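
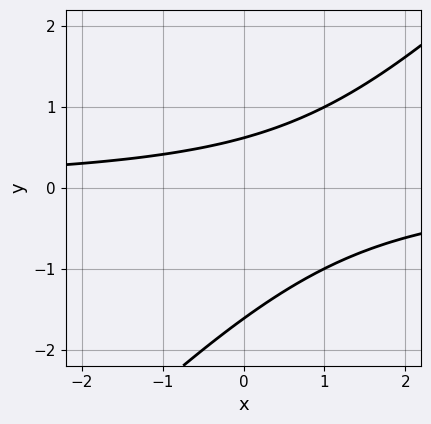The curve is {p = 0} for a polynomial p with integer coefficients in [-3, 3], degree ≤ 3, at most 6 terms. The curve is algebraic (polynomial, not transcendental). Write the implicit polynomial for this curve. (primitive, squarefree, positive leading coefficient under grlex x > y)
First, the degree is 2 — the shape is more complex than any degree-1 curve.
Then, from the axis intercepts and sections: no x-intercept at any integer in the box.
Finally, assembling these constraints gives the stated polynomial.

x*y - y^2 - y + 1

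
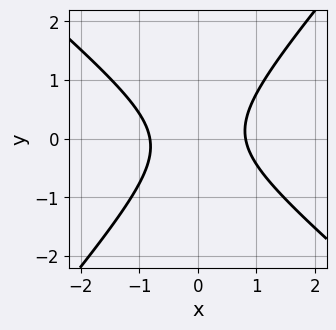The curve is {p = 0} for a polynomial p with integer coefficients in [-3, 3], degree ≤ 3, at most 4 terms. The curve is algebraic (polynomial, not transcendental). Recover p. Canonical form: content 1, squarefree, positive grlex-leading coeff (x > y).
1. deg p = 2.
2. From the axis intercepts and sections: it misses every integer gridline on the y-axis.
3. Assembling these constraints gives the stated polynomial.

3*x^2 + x*y - 3*y^2 - 2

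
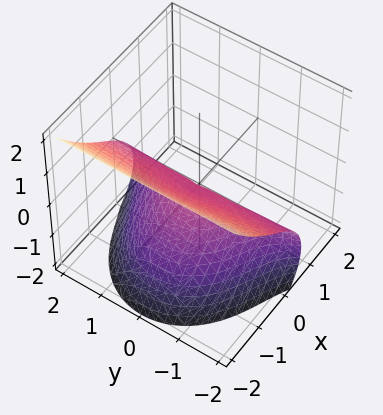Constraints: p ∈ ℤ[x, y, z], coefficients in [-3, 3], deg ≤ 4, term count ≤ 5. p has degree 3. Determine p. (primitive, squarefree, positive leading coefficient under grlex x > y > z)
(a) The degree is 3 — the shape is more complex than any degree-2 surface.
(b) Against the integer gridlines: it crosses the z-axis at the gridline z = 0; the visible y-axis segment lies entirely on the surface; it crosses the x-axis at the gridline x = 0.
(c) The integer polynomial consistent with all of this is the stated p.

x^3 + x*y^2 + y^2*z + 2*z^2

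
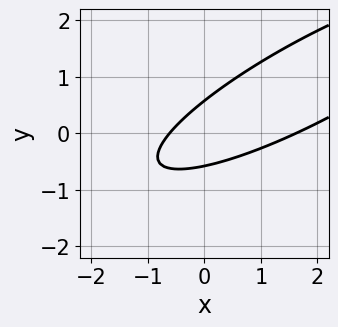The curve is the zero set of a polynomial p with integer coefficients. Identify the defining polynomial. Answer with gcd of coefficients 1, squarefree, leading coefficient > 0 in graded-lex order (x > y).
deg p = 2. A generic line meets the curve in up to 2 points.
The integer polynomial consistent with all of this is the stated p.

x^2 - 3*x*y + 3*y^2 - x - 1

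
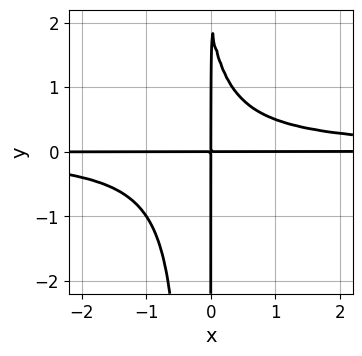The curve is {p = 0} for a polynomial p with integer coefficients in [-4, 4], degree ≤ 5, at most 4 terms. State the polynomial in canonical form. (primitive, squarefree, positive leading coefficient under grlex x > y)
(a) Degree: a generic line meets the curve in up to 4 points, so deg p = 4.
(b) Checking where it meets the axes: the visible y-axis segment lies entirely on the curve; every point of the x-axis in the box is on the curve.
(c) Together with the visible shape, these determine p as stated.

3*x^2*y^2 + x*y^2 - 2*x*y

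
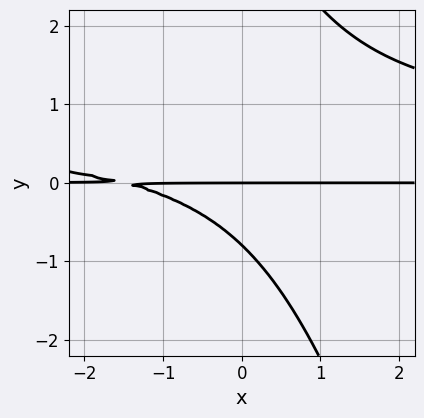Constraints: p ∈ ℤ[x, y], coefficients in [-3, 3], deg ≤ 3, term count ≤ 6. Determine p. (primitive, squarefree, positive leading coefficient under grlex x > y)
(a) The degree is 3 — a generic line meets the curve in up to 3 points.
(b) Checking where it meets the axes: it crosses the y-axis at the gridline y = 0; every point of the x-axis in the box is on the curve.
(c) These observations pin down the coefficients.

3*x*y^2 + y^3 - 2*x*y - 3*y^2 - 3*y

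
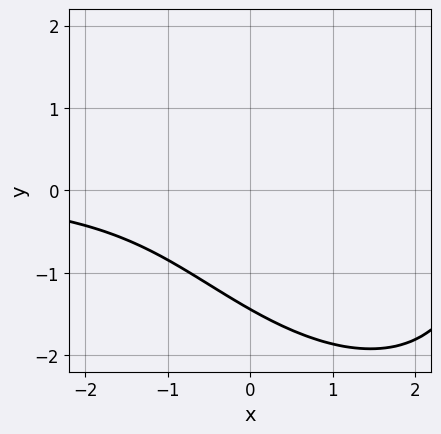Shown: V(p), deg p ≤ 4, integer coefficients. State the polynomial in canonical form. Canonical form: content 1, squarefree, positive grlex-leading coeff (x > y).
deg p = 3. No degree-2 curve has this shape.
Against the integer gridlines: no x-intercept at any integer in the box.
Assembling these constraints gives the stated polynomial.

x^2*y + x*y^2 + y^3 - x*y + 3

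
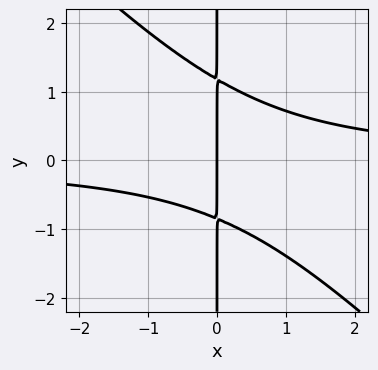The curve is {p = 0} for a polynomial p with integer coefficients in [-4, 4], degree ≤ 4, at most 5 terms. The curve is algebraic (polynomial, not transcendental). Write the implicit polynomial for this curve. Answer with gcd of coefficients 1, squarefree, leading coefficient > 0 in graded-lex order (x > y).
Degree: the shape is more complex than any degree-2 curve, so deg p = 3.
Observable constraints: every point of the y-axis in the box is on the curve; one x-axis crossing is at x = 0.
These observations pin down the coefficients.

3*x^2*y + 3*x*y^2 - x*y - 3*x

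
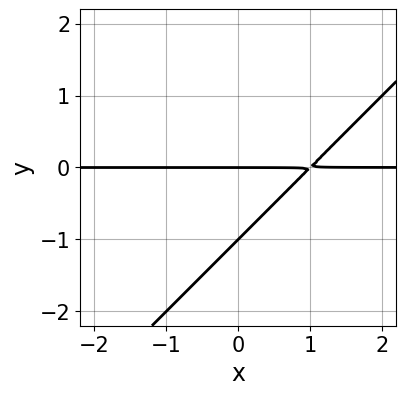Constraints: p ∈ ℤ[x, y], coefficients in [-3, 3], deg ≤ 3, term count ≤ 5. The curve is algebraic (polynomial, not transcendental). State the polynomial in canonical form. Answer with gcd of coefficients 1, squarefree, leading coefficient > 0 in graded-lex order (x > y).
(a) The degree is 2 — the shape is more complex than any degree-1 curve.
(b) From the visible intercepts: among the integer gridlines, it crosses the y-axis at y ∈ {-1, 0}; every point of the x-axis in the box is on the curve.
(c) These observations pin down the coefficients.

x*y - y^2 - y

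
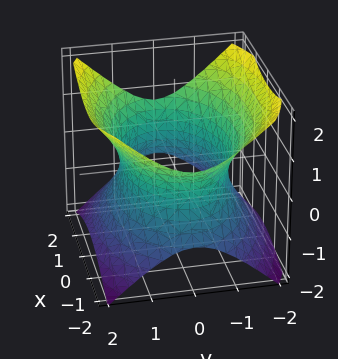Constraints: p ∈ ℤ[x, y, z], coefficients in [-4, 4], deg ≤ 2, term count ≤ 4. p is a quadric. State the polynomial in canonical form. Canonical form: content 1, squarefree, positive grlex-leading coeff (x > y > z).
Degree: one connected sheet with a waist; a quadric, so deg p = 2.
Symmetries: mirror symmetry z ↦ −z ⇒ only even powers of z; it's symmetric under x → −x, forcing even powers of x; the y ↦ −y reflection is a symmetry, so y appears only in even powers.
Observable constraints: the surface avoids every integer z-axis point in the box.
Together with the visible shape, these determine p as stated.

x^2 + 2*y^2 - 2*z^2 - 3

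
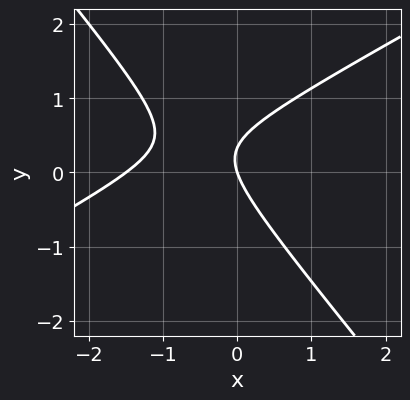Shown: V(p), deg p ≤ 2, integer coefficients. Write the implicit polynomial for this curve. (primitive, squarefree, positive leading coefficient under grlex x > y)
First, deg p = 2.
Then, observable constraints: it meets the x-axis at x = 0 (among the integer gridlines); it crosses the y-axis at the gridline y = 0.
Finally, the integer polynomial consistent with all of this is the stated p.

2*x^2 - 2*x*y - 3*y^2 + 3*x + y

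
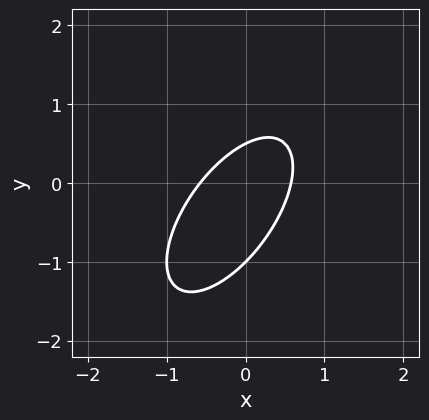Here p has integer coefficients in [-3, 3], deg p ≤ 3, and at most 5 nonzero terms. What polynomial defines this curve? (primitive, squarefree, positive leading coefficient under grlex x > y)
1. Degree: a generic line meets the curve in up to 2 points, so deg p = 2.
2. Observable constraints: it crosses the y-axis at the gridline y = -1.
3. Putting this together gives p.

3*x^2 - 3*x*y + 2*y^2 + y - 1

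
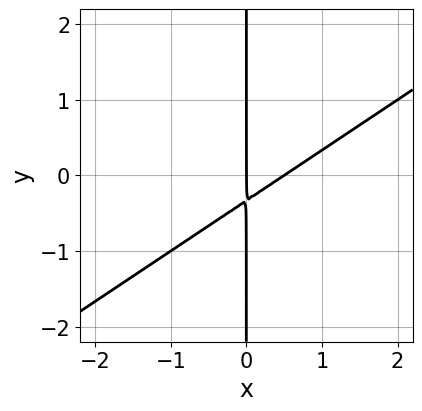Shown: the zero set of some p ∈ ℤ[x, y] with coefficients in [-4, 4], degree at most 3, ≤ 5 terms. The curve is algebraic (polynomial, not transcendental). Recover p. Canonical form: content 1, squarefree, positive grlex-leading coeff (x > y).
2*x^2 - 3*x*y - x

(a) Degree: a generic line meets the curve in up to 2 points, so deg p = 2.
(b) Observable constraints: every point of the y-axis in the box is on the curve; it meets the x-axis at x = 0 (among the integer gridlines).
(c) The integer polynomial consistent with all of this is the stated p.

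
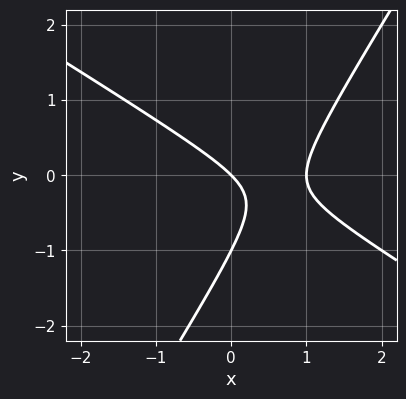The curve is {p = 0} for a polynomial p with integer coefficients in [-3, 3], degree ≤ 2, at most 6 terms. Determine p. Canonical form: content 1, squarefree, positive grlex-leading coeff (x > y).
Degree: no degree-1 curve has this shape, so deg p = 2.
From the visible intercepts: the x-axis gridline crossings are at x ∈ {0, 1}; among the integer gridlines, it crosses the y-axis at y ∈ {-1, 0}.
Assembling these constraints gives the stated polynomial.

x^2 + x*y - y^2 - x - y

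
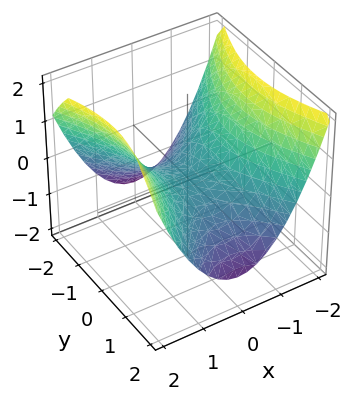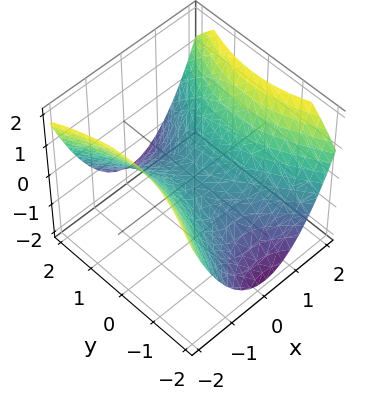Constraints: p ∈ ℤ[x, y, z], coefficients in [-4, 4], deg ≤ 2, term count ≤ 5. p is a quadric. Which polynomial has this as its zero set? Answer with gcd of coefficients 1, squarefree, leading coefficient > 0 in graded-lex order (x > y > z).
2*x^2 - y^2 - 3*z

1. The degree is 2 — a saddle surface; a quadric.
2. Symmetries: it's symmetric under y → −y, forcing even powers of y; it's symmetric under x → −x, forcing even powers of x.
3. From the axis intercepts and sections: one z-axis crossing is at z = 0; it crosses the x-axis at the gridline x = 0; it crosses the y-axis at the gridline y = 0.
4. Matching integer coefficients to the picture gives p.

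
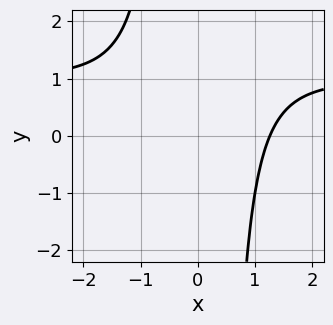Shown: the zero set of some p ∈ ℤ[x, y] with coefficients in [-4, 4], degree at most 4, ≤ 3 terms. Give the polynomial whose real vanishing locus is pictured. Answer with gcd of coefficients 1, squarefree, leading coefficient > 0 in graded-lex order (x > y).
x^3*y - x^3 + 2

1. Degree: no degree-3 curve has this shape, so deg p = 4.
2. Against the integer gridlines: it misses every integer gridline on the y-axis.
3. Solving for integer coefficients yields p as stated.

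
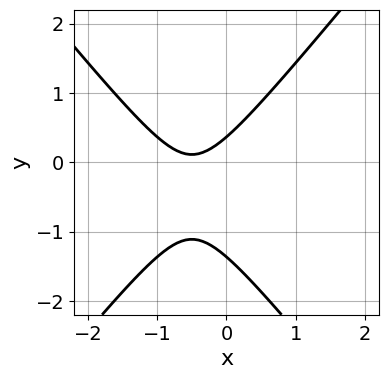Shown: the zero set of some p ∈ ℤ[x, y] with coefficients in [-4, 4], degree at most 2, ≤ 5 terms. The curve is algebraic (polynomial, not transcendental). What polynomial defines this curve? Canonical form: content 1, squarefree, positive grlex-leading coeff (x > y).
3*x^2 - 2*y^2 + 3*x - 2*y + 1

1. deg p = 2.
2. Reading off the gridlines: it misses every integer gridline on the x-axis.
3. These observations pin down the coefficients.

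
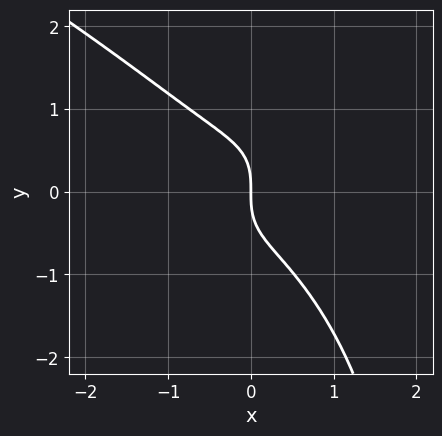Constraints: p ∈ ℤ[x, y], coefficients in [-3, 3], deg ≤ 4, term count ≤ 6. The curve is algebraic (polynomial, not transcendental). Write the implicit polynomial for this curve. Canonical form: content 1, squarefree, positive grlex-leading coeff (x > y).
x*y^3 - 3*x^3 - 2*y^3 - 2*x

First, deg p = 4.
Next, checking where it meets the axes: one x-axis crossing is at x = 0; it meets the y-axis at y = 0 (among the integer gridlines).
Finally, the integer polynomial consistent with all of this is the stated p.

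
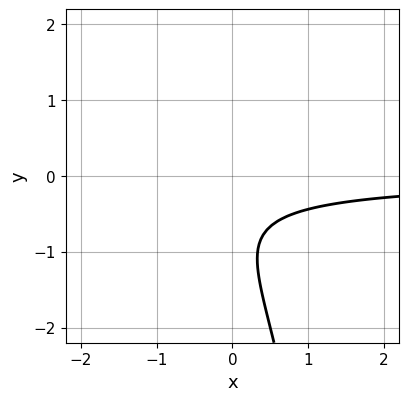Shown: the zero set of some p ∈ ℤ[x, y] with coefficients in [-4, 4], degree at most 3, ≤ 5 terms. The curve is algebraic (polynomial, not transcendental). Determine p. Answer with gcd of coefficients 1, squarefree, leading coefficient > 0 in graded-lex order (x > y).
x*y^2 - 2*x*y - 2*y^2 - 3*y - 2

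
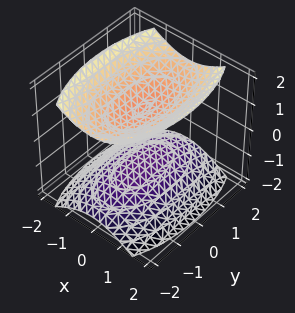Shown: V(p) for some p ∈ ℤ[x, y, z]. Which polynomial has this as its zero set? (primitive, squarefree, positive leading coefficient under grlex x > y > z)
(a) There are 2 components.
(b) The degree is 2 — two sheets facing apart; a quadric.
(c) Symmetries: it's symmetric under x → −x, forcing even powers of x; it's symmetric under y → −y, forcing even powers of y; the z ↦ −z reflection is a symmetry, so z appears only in even powers.
(d) Against the integer gridlines: the z-axis gridline crossings are at z ∈ {-1, 1}; it misses every integer gridline on the x-axis.
(e) The integer polynomial consistent with all of this is the stated p.

3*x^2 + y^2 - 3*z^2 + 3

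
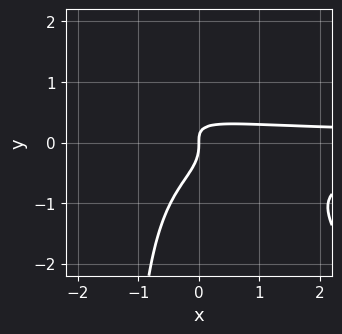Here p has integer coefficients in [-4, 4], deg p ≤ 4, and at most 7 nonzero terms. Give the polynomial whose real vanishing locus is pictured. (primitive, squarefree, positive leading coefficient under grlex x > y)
1. The degree is 4 — the shape is more complex than any degree-3 curve.
2. From the visible intercepts: it meets the y-axis at y = 0 (among the integer gridlines); it crosses the x-axis at the gridline x = 0.
3. Solving for integer coefficients yields p as stated.

3*x^2*y^2 + 2*x*y^3 + 3*y^3 + 2*x*y - x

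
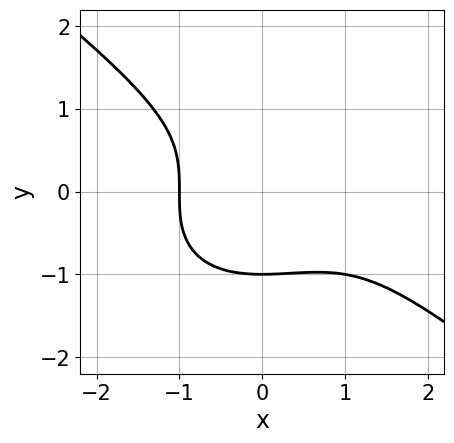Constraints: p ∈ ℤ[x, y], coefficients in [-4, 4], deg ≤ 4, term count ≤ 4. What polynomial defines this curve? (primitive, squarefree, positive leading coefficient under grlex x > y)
x^3 + 2*y^3 - x^2 + 2

First, degree: a generic line meets the curve in up to 3 points, so deg p = 3.
Next, against the integer gridlines: one x-axis crossing is at x = -1; one y-axis crossing is at y = -1.
Finally, matching integer coefficients to the picture gives p.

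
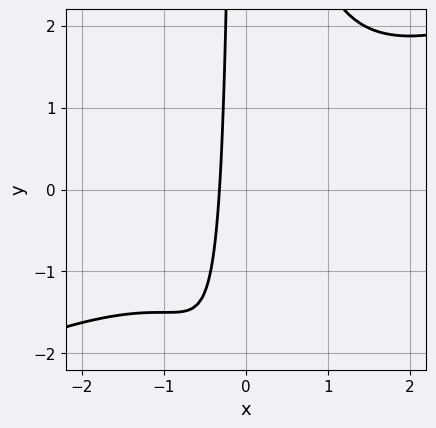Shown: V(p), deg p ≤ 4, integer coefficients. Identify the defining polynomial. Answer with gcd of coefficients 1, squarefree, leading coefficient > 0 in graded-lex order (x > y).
First, degree: no degree-2 curve has this shape, so deg p = 3.
Then, against the integer gridlines: the curve avoids every integer y-axis point in the box.
Finally, the integer polynomial consistent with all of this is the stated p.

x^3 - 2*x^2*y + 3*x + 1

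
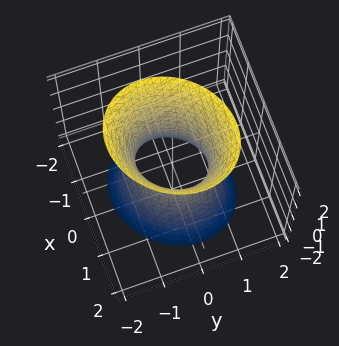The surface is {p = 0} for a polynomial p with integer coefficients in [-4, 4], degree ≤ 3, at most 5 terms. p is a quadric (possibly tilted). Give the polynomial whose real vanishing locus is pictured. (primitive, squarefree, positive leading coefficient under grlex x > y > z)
3*x^2 - x*y + 3*y^2 - z^2 - 2

(a) Degree: a generic line meets the surface in up to 2 points, so deg p = 2.
(b) From the visible intercepts: it misses every integer gridline on the z-axis.
(c) Matching integer coefficients to the picture gives p.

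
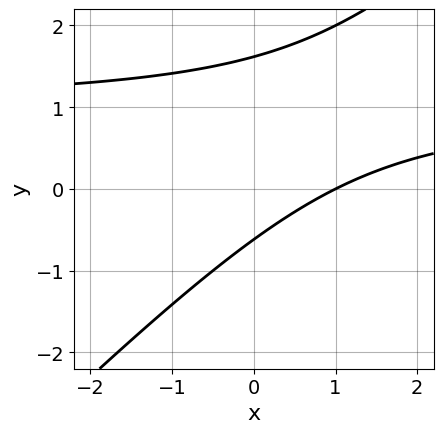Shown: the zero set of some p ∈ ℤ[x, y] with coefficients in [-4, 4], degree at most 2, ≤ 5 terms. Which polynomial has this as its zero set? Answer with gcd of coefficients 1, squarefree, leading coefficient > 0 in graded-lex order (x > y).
x*y - y^2 - x + y + 1

1. Degree: a generic line meets the curve in up to 2 points, so deg p = 2.
2. Observable constraints: one x-axis crossing is at x = 1.
3. Together with the visible shape, these determine p as stated.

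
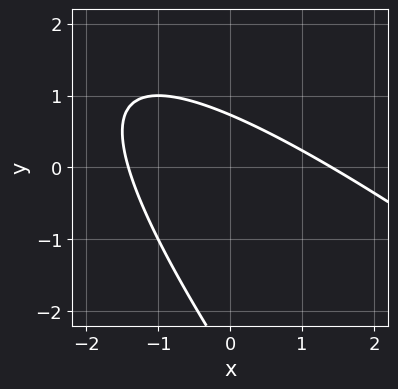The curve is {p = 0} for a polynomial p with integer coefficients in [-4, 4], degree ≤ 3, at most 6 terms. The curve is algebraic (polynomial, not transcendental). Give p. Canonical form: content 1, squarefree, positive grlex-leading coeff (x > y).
First, the degree is 2 — a generic line meets the curve in up to 2 points.
Finally, the integer polynomial consistent with all of this is the stated p.

x^2 + 2*x*y + y^2 + 2*y - 2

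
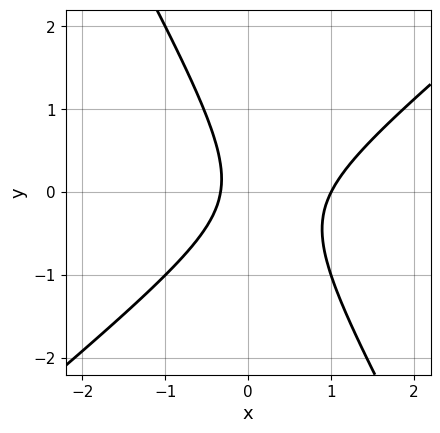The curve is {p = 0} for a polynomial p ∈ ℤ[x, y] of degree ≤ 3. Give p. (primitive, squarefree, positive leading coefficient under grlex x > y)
deg p = 2.
From the visible intercepts: the curve avoids every integer y-axis point in the box; one x-axis crossing is at x = 1.
Putting this together gives p.

3*x^2 - 2*x*y - 2*y^2 - 2*x - 1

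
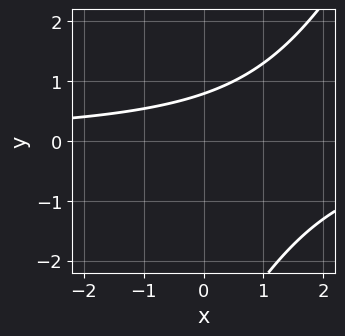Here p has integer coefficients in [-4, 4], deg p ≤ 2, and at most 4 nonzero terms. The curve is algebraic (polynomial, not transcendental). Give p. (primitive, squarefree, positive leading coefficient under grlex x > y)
2*x*y - y^2 - 3*y + 3

The degree is 2 — no degree-1 curve has this shape.
Checking where it meets the axes: no x-intercept at any integer in the box.
Fitting integer coefficients to these (and the overall shape) gives p.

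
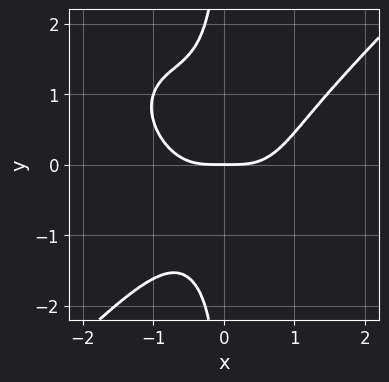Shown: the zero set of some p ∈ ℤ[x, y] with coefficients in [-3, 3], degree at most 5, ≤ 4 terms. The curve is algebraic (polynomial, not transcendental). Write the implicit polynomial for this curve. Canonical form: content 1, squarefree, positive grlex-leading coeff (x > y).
deg p = 4. A generic line meets the curve in up to 4 points.
Against the integer gridlines: it crosses the y-axis at the gridline y = 0; one x-axis crossing is at x = 0.
These observations pin down the coefficients.

x^4 - x*y^3 - x^2*y - y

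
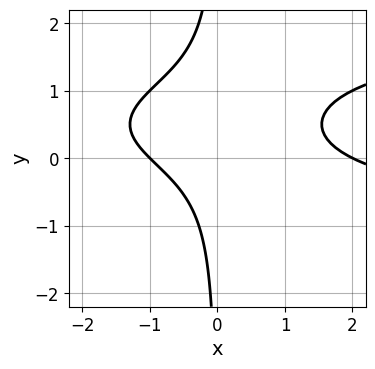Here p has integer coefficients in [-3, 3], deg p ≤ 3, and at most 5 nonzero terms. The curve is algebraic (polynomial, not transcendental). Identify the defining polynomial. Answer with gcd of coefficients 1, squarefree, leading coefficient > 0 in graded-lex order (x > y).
(a) Degree: the shape is more complex than any degree-2 curve, so deg p = 3.
(b) Checking where it meets the axes: no y-intercept at any integer in the box; the x-axis gridline crossings are at x ∈ {-1, 2}.
(c) These observations pin down the coefficients.

3*x*y^2 - x^2 - 3*x*y + x + 2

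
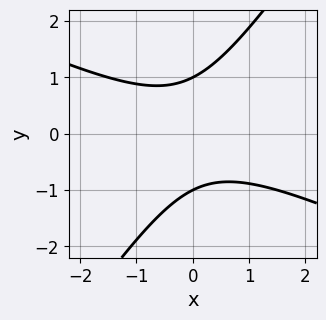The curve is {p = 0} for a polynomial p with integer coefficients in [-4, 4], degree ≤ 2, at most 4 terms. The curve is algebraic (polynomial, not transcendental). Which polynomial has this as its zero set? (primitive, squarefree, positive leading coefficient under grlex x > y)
2*x^2 + 3*x*y - 3*y^2 + 3

First, deg p = 2. A generic line meets the curve in up to 2 points.
Then, from the visible intercepts: no x-intercept at any integer in the box; the y-axis gridline crossings are at y ∈ {-1, 1}.
Finally, solving for integer coefficients yields p as stated.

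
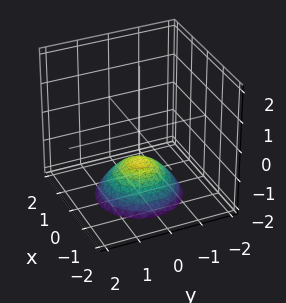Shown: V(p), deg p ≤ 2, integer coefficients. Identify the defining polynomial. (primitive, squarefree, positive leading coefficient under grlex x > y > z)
1. Degree: a generic line meets the surface in up to 2 points, so deg p = 2.
2. By symmetry, the surface is invariant under rotation about z: p = q(x² + y², z).
3. From the axis intercepts and sections: the surface avoids every integer x-axis point in the box; the surface avoids every integer y-axis point in the box; it meets the z-axis at z = -1 (among the integer gridlines).
4. The integer polynomial consistent with all of this is the stated p.

2*x^2 + 2*y^2 + 3*z + 3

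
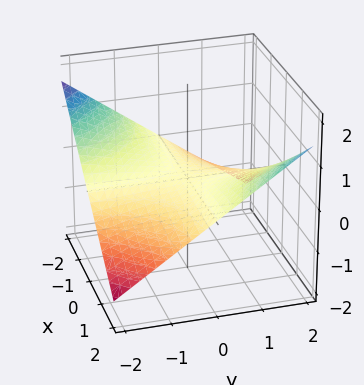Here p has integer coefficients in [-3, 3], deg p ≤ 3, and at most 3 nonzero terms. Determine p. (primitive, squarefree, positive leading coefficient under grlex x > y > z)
deg p = 2. A hyperbolic paraboloid; a quadric.
Reading off the gridlines: one z-axis crossing is at z = 0; every point of the y-axis in the box is on the surface.
Together with the visible shape, these determine p as stated. Check: (-1, 0, 0) on the x-axis lies on the surface, and p(-1, 0, 0) = 0. ✓

x*y - 3*z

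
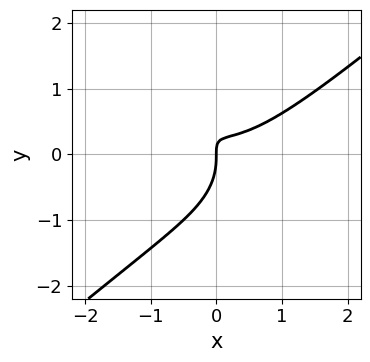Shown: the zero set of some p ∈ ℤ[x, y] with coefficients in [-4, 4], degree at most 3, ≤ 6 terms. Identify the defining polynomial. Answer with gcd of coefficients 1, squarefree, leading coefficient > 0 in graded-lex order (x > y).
(a) The degree is 3 — no degree-2 curve has this shape.
(b) Against the integer gridlines: it crosses the x-axis at the gridline x = 0; it crosses the y-axis at the gridline y = 0.
(c) Matching integer coefficients to the picture gives p.

2*x^3 - x^2*y - 2*y^3 - 3*x*y + x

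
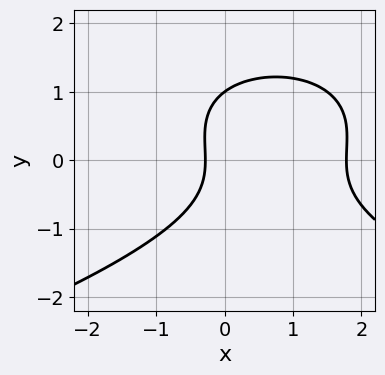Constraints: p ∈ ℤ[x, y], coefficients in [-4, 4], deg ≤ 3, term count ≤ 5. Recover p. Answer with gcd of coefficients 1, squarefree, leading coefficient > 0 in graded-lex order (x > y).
2*y^3 + 2*x^2 - y^2 - 3*x - 1

(a) Degree: no degree-2 curve has this shape, so deg p = 3.
(b) Against the integer gridlines: it crosses the y-axis at the gridline y = 1.
(c) Matching integer coefficients to the picture gives p.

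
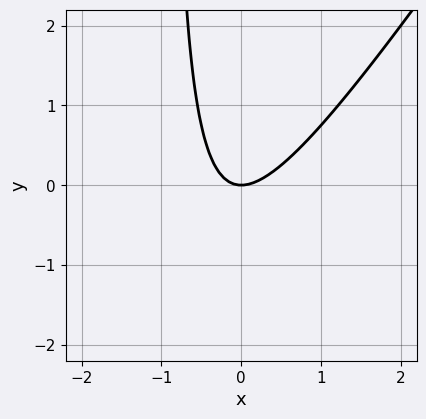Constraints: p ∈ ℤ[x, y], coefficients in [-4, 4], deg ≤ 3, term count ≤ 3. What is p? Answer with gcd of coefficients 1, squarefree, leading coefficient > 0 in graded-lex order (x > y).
3*x^2 - 2*x*y - 2*y

First, the degree is 2 — no degree-1 curve has this shape.
Next, checking where it meets the axes: it crosses the y-axis at the gridline y = 0; it meets the x-axis at x = 0 (among the integer gridlines).
Finally, the integer polynomial consistent with all of this is the stated p.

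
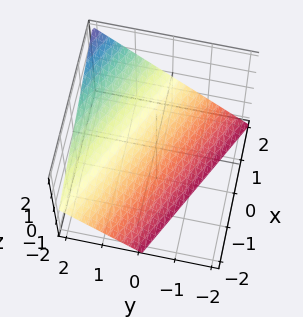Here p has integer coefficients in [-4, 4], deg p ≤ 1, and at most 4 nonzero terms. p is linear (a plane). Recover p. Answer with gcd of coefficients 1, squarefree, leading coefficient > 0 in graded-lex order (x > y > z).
First, deg p = 1.
Then, against the integer gridlines: it crosses the x-axis at the gridline x = 2; one y-axis crossing is at y = 1; it crosses the z-axis at the gridline z = -1.
Finally, matching integer coefficients to the picture gives p.

x + 2*y - 2*z - 2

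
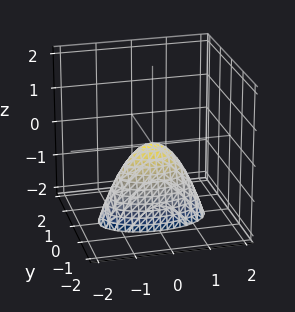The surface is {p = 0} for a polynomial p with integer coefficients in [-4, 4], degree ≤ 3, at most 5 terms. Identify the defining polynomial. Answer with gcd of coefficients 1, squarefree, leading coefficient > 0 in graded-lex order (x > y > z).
The degree is 2 — a paraboloid; a quadric.
Symmetries: it's symmetric under y → −y, forcing even powers of y; mirror symmetry x ↦ −x ⇒ only even powers of x.
From the axis intercepts and sections: one y-axis crossing is at y = 0; one x-axis crossing is at x = 0; it crosses the z-axis at the gridline z = 0.
Solving for integer coefficients yields p as stated.

x^2 + 3*y^2 + z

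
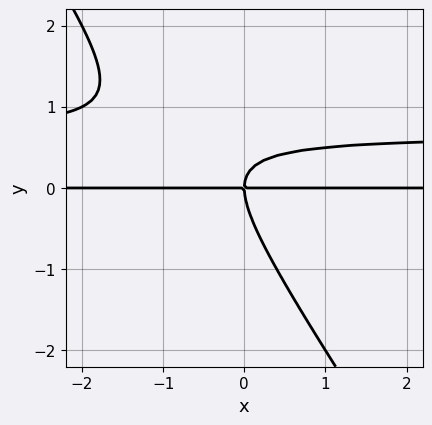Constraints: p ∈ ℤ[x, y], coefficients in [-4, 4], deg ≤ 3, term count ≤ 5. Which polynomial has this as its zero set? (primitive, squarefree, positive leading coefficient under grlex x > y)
1. Degree: the shape is more complex than any degree-2 curve, so deg p = 3.
2. Checking where it meets the axes: it crosses the y-axis at the gridline y = 0; every point of the x-axis in the box is on the curve.
3. Solving for integer coefficients yields p as stated.

3*x*y^2 + 2*y^3 - 2*x*y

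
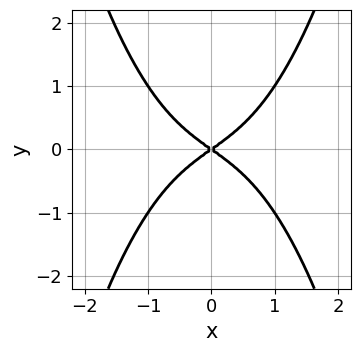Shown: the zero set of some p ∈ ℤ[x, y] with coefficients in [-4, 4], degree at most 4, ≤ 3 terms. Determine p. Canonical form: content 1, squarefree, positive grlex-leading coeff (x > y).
x^4 + x^2 - 2*y^2

deg p = 4.
Symmetries: mirror symmetry y ↦ −y ⇒ only even powers of y; it's symmetric under x → −x, forcing even powers of x.
From the axis intercepts and sections: it crosses the y-axis at the gridline y = 0; one x-axis crossing is at x = 0.
Assembling these constraints gives the stated polynomial.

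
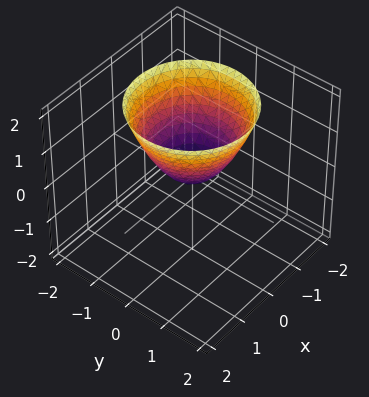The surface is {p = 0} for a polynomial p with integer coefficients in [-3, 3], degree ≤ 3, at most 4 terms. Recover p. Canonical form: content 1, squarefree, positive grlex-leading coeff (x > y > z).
x^2 + y^2 - z

deg p = 2. A paraboloid; a quadric.
Symmetry: every cross-section ⟂ z is a circle, so x, y appear only via x² + y².
From the axis intercepts and sections: a circular section at z = 1 has radius exactly 1; it meets the z-axis at z = 0 (among the integer gridlines).
These observations pin down the coefficients.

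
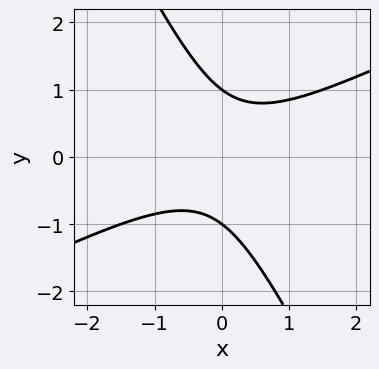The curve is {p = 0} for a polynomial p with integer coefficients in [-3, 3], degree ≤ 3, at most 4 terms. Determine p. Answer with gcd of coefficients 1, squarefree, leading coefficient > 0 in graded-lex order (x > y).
2*x^2 - 3*x*y - 2*y^2 + 2

(a) deg p = 2.
(b) Reading off the gridlines: no x-intercept at any integer in the box; among the integer gridlines, it crosses the y-axis at y ∈ {-1, 1}.
(c) Fitting integer coefficients to these (and the overall shape) gives p.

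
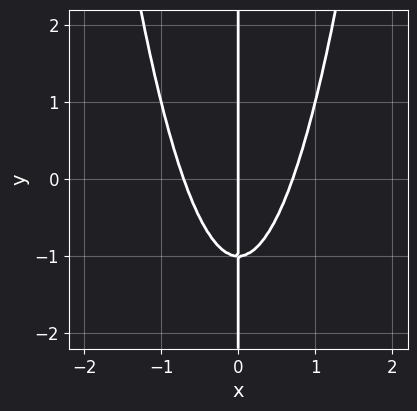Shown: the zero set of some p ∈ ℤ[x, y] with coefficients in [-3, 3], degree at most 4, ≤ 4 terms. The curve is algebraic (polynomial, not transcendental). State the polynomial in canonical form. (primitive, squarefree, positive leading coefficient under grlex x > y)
1. Degree: no degree-2 curve has this shape, so deg p = 3.
2. Against the integer gridlines: every point of the y-axis in the box is on the curve; one x-axis crossing is at x = 0.
3. These observations pin down the coefficients.

2*x^3 - x*y - x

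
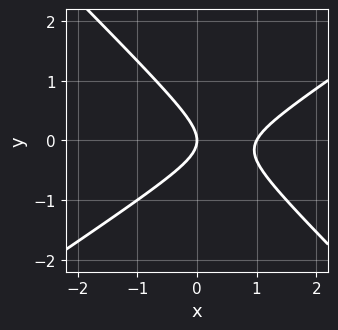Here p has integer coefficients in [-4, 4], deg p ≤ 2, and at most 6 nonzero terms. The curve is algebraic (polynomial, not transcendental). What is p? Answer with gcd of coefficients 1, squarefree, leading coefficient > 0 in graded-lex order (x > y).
Degree: no degree-1 curve has this shape, so deg p = 2.
Reading off the gridlines: it crosses the y-axis at the gridline y = 0; among the integer gridlines, it crosses the x-axis at x ∈ {0, 1}.
Together with the visible shape, these determine p as stated.

2*x^2 - x*y - 3*y^2 - 2*x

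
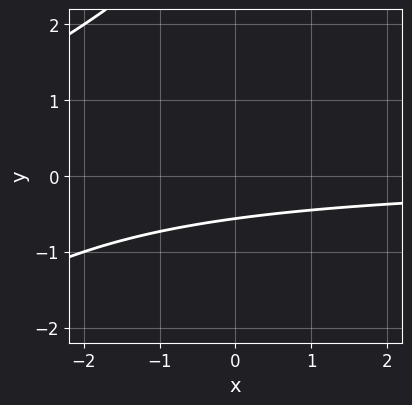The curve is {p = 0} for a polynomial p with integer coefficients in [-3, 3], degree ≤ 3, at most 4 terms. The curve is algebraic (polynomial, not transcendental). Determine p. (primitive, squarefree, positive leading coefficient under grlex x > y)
deg p = 2. The shape is more complex than any degree-1 curve.
From the visible intercepts: no x-intercept at any integer in the box.
These observations pin down the coefficients.

x*y - y^2 + 3*y + 2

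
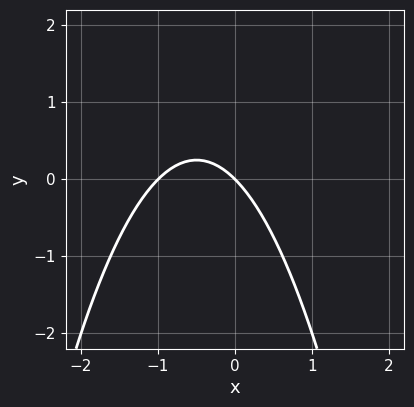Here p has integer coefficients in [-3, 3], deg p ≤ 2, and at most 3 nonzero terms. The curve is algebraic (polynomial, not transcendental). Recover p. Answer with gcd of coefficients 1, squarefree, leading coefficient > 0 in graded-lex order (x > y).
x^2 + x + y

1. deg p = 2. A generic line meets the curve in up to 2 points.
2. From the axis intercepts and sections: it meets the y-axis at y = 0 (among the integer gridlines); among the integer gridlines, it crosses the x-axis at x ∈ {-1, 0}.
3. Together with the visible shape, these determine p as stated.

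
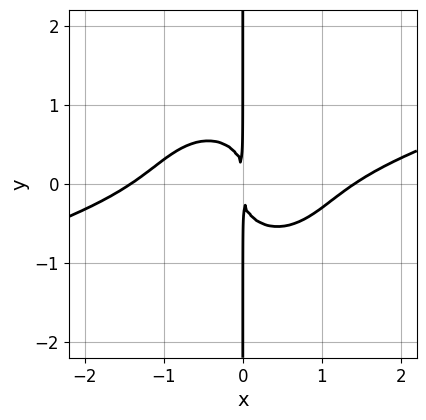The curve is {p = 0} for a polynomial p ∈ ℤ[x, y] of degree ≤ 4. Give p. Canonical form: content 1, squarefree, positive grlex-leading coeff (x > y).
(a) Degree: the shape is more complex than any degree-3 curve, so deg p = 4.
(b) From the axis intercepts and sections: the visible y-axis segment lies entirely on the curve.
(c) Putting this together gives p.

x^4 - 3*x^3*y - 3*x*y^3 - 2*x^2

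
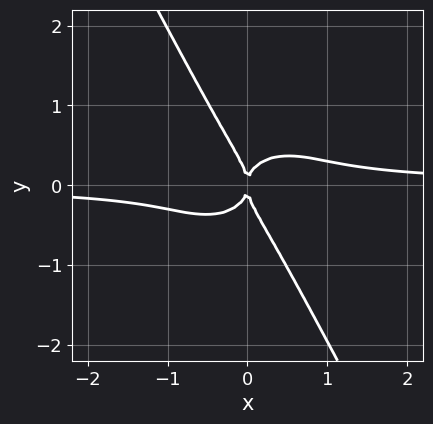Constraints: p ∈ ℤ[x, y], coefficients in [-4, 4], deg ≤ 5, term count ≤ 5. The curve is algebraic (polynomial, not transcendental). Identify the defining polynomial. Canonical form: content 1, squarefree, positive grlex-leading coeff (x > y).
3*x^3*y + 3*x*y^3 + 2*y^4 - x^2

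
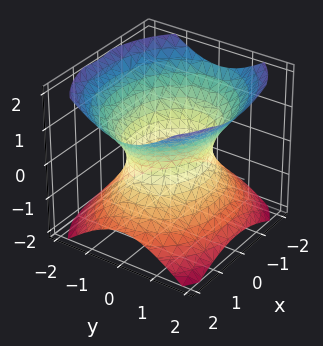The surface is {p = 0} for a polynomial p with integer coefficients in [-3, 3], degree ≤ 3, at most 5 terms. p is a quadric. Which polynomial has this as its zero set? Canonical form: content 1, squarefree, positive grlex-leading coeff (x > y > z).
2*x^2 + 3*y^2 - 3*z^2 - 3

(a) Degree: an hourglass — one-sheet hyperboloid; a quadric, so deg p = 2.
(b) Symmetries: it's symmetric under y → −y, forcing even powers of y; it's symmetric under x → −x, forcing even powers of x; it's symmetric under z → −z, forcing even powers of z.
(c) Observable constraints: among the integer gridlines, it crosses the y-axis at y ∈ {-1, 1}; it misses every integer gridline on the z-axis.
(d) Assembling these constraints gives the stated polynomial.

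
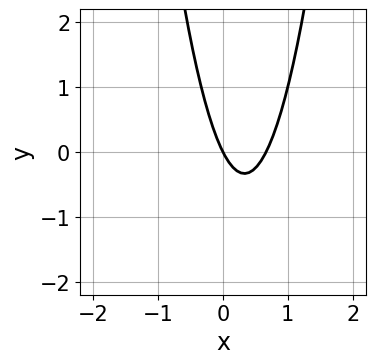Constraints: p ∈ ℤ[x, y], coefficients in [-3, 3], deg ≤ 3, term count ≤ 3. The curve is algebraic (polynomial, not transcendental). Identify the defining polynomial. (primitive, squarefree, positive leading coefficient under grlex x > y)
3*x^2 - 2*x - y

First, the degree is 2 — the shape is more complex than any degree-1 curve.
Next, from the axis intercepts and sections: it crosses the x-axis at the gridline x = 0; it meets the y-axis at y = 0 (among the integer gridlines).
Finally, these observations pin down the coefficients.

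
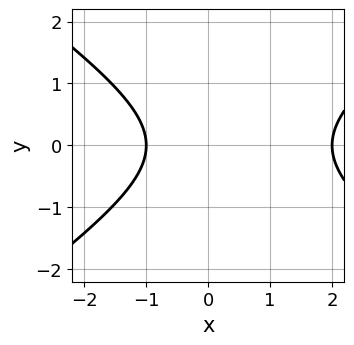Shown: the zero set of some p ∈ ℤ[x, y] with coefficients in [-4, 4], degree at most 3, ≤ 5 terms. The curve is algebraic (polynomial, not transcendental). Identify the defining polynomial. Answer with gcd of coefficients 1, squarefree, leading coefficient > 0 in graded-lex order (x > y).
x^2 - 2*y^2 - x - 2

First, the degree is 2 — the shape is more complex than any degree-1 curve.
Then, symmetries: it's symmetric under y → −y, forcing even powers of y.
Then, reading off the gridlines: the curve avoids every integer y-axis point in the box; among the integer gridlines, it crosses the x-axis at x ∈ {-1, 2}.
Finally, matching integer coefficients to the picture gives p.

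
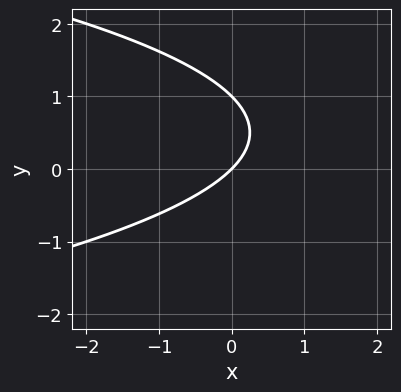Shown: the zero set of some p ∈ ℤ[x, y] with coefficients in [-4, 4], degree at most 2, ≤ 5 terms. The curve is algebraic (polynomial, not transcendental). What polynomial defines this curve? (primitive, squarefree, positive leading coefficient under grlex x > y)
y^2 + x - y

(a) The degree is 2 — no degree-1 curve has this shape.
(b) Checking where it meets the axes: it crosses the x-axis at the gridline x = 0; the y-axis gridline crossings are at y ∈ {0, 1}.
(c) Matching integer coefficients to the picture gives p.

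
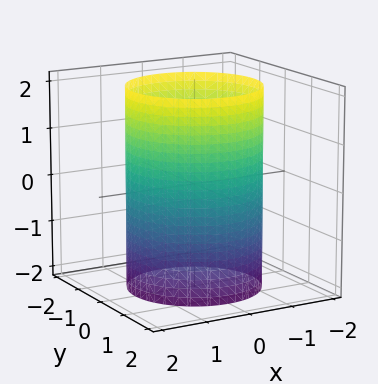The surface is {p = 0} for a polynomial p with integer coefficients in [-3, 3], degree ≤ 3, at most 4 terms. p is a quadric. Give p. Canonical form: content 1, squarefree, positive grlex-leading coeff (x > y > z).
1. The degree is 2 — constant cross-section along one axis; a quadric.
2. Symmetries: rotational symmetry about the z-axis ⇒ p depends on x, y only through x² + y²; it's symmetric under z → −z, forcing even powers of z.
3. Observable constraints: a circular section at z = 2 has radius between 1 and 2; it misses every integer gridline on the z-axis.
4. These observations pin down the coefficients.

x^2 + y^2 - 2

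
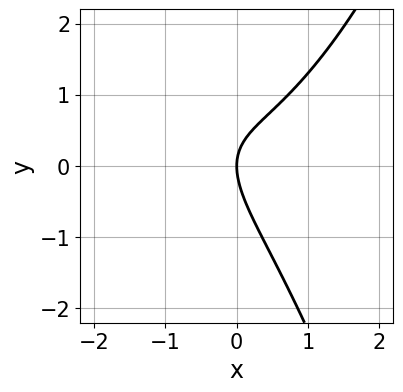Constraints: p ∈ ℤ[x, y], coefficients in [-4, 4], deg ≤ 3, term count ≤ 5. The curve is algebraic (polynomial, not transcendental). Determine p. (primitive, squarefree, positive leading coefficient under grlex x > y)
2*x^3 + x^2 - 2*x*y - 2*y^2 + 3*x

First, the degree is 3 — the shape is more complex than any degree-2 curve.
Then, from the axis intercepts and sections: it meets the x-axis at x = 0 (among the integer gridlines); one y-axis crossing is at y = 0.
Finally, the integer polynomial consistent with all of this is the stated p.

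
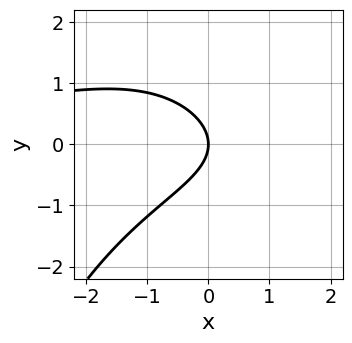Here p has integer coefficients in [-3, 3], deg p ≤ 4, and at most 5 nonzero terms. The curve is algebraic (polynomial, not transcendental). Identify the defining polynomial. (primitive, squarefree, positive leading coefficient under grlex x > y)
x^2*y + 3*y^2 + 3*x

1. deg p = 3.
2. Checking where it meets the axes: it meets the y-axis at y = 0 (among the integer gridlines); one x-axis crossing is at x = 0.
3. Assembling these constraints gives the stated polynomial.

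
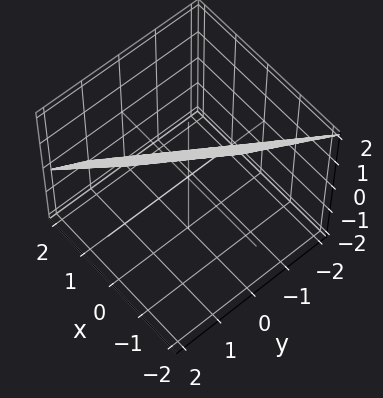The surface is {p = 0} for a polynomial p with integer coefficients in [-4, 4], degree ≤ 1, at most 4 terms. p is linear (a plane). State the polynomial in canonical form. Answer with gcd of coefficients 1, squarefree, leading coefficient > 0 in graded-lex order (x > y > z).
3*x - 2*y + 2*z - 2

(a) The degree is 1 — every cross-section is a straight line — this is a plane.
(b) Against the integer gridlines: it meets the y-axis at y = -1 (among the integer gridlines); it meets the z-axis at z = 1 (among the integer gridlines).
(c) These observations pin down the coefficients.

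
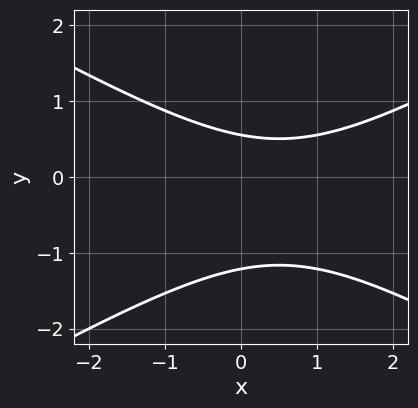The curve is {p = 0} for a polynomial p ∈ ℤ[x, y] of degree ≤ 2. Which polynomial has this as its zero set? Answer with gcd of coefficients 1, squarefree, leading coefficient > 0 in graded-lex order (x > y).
deg p = 2. A generic line meets the curve in up to 2 points.
From the visible intercepts: the curve avoids every integer x-axis point in the box.
Fitting integer coefficients to these (and the overall shape) gives p.

x^2 - 3*y^2 - x - 2*y + 2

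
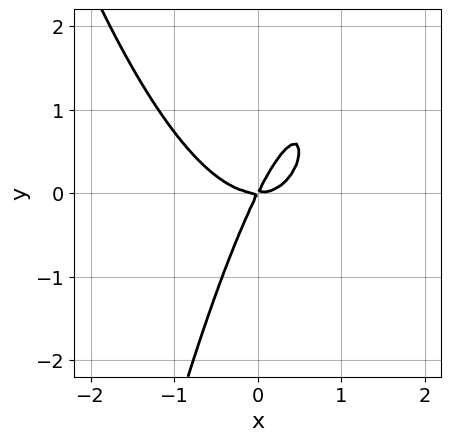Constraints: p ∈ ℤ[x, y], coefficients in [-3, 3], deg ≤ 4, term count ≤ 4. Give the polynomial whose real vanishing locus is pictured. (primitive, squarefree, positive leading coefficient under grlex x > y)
1. deg p = 3. The shape is more complex than any degree-2 curve.
2. Checking where it meets the axes: it meets the x-axis at x = 0 (among the integer gridlines); it meets the y-axis at y = 0 (among the integer gridlines).
3. Fitting integer coefficients to these (and the overall shape) gives p.

2*x^3 - 2*x*y + y^2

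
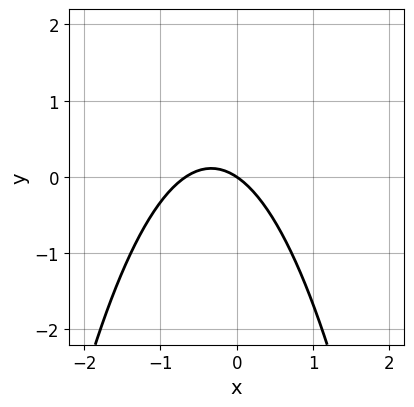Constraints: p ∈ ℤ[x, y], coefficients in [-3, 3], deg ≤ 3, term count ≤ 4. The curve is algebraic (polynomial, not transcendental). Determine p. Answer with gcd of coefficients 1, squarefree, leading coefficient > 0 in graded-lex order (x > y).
1. The degree is 2 — the shape is more complex than any degree-1 curve.
2. From the visible intercepts: it meets the y-axis at y = 0 (among the integer gridlines); it meets the x-axis at x = 0 (among the integer gridlines).
3. Solving for integer coefficients yields p as stated.

3*x^2 + 2*x + 3*y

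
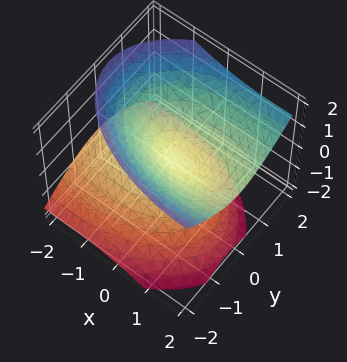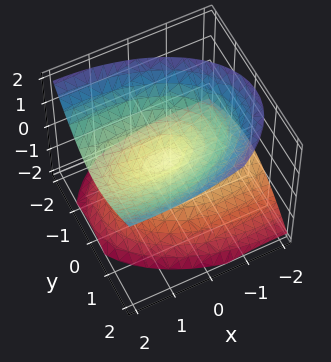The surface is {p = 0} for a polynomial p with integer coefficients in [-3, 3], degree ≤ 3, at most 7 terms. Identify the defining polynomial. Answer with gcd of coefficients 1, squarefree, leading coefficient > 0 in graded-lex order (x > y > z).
(a) Degree: a generic line meets the surface in up to 2 points, so deg p = 2.
(b) Checking where it meets the axes: it crosses the z-axis at the gridline z = 0; it crosses the x-axis at the gridline x = 0; it meets the y-axis at y = 0 (among the integer gridlines).
(c) Putting this together gives p.

x^2 - 2*x*z + 3*y^2 - y*z - 3*z^2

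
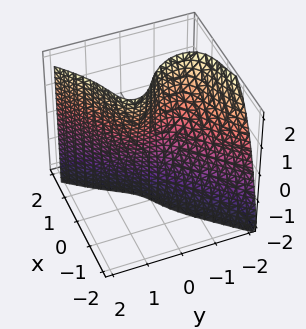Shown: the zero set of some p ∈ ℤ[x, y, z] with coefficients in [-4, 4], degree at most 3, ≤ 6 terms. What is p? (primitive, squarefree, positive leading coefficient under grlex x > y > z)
Degree: a generic line meets the surface in up to 3 points, so deg p = 3.
Observable constraints: it crosses the y-axis at the gridline y = 0; every point of the z-axis in the box is on the surface; one x-axis crossing is at x = 0.
Assembling these constraints gives the stated polynomial.

3*x^3 - 2*y^3 - y^2*z + 2*y*z + 3*x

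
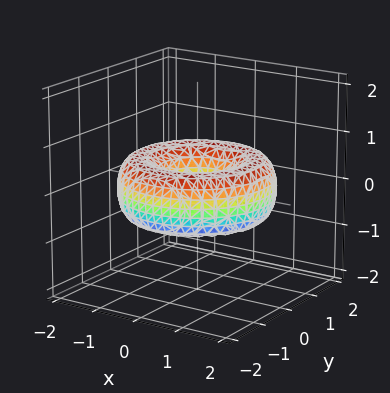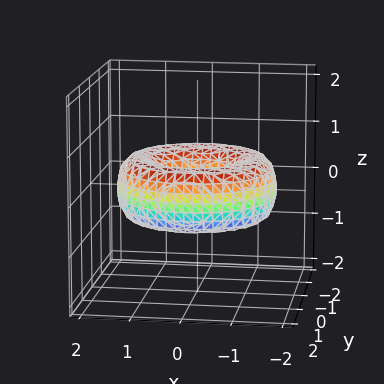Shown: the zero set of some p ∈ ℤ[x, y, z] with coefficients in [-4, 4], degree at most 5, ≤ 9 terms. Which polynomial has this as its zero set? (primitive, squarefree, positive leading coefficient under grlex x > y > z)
First, deg p = 4. A generic line meets the surface in up to 4 points.
Next, symmetry: the surface is invariant under rotation about z: p = q(x² + y², z).
Then, reading off the gridlines: no z-intercept at any integer in the box; a circular section at z = 0 has radius between 0 and 1.
Finally, these observations pin down the coefficients.

x^4 + 2*x^2*y^2 + y^4 - 3*x^2 - 3*y^2 + 3*z^2 + 1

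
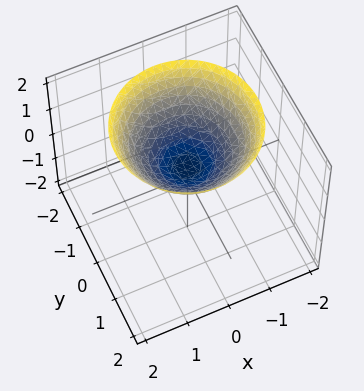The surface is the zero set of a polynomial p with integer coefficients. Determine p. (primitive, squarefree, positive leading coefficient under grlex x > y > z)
deg p = 2.
Symmetries: the z-axis is an axis of rotation, so x and y enter only as x² + y².
Against the integer gridlines: the surface avoids every integer y-axis point in the box; no x-intercept at any integer in the box; a circular section at z = 1 has radius exactly 1.
Putting this together gives p.

2*x^2 + 2*y^2 - 3*z + 1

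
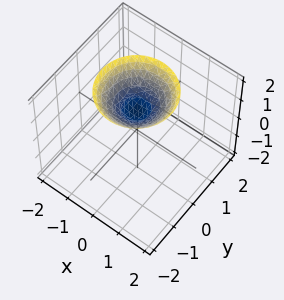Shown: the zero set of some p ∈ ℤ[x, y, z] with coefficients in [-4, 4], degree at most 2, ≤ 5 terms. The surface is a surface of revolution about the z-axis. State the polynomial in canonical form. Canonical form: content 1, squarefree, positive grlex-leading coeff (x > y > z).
(a) Degree: no degree-1 surface has this shape, so deg p = 2.
(b) Symmetries: the z-axis is an axis of rotation, so x and y enter only as x² + y².
(c) Against the integer gridlines: the surface avoids every integer x-axis point in the box; a circular section at z = 2 has radius between 1 and 2; it crosses the z-axis at the gridline z = 1; the surface avoids every integer y-axis point in the box.
(d) The integer polynomial consistent with all of this is the stated p.

2*x^2 + 2*y^2 - 3*z + 3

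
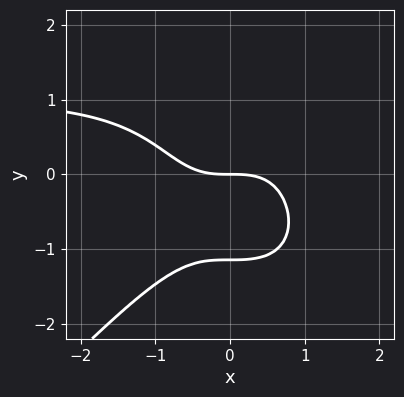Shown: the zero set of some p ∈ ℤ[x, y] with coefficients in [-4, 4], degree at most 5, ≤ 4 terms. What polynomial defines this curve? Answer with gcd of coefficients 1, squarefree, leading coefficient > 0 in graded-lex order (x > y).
2*x^3*y - 2*y^4 - 2*x^3 - 3*y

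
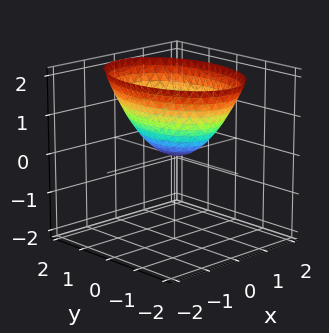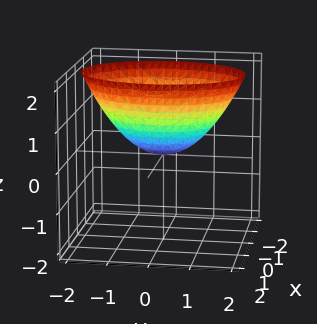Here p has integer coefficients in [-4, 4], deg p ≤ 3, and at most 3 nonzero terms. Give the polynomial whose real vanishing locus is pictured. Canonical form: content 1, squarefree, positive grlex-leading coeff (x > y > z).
First, the degree is 2 — a paraboloid; a quadric.
Then, symmetries: the x ↦ −x reflection is a symmetry, so x appears only in even powers; the y ↦ −y reflection is a symmetry, so y appears only in even powers.
Then, checking where it meets the axes: it crosses the y-axis at the gridline y = 0; it meets the z-axis at z = 0 (among the integer gridlines).
Finally, solving for integer coefficients yields p as stated.

2*x^2 + y^2 - 2*z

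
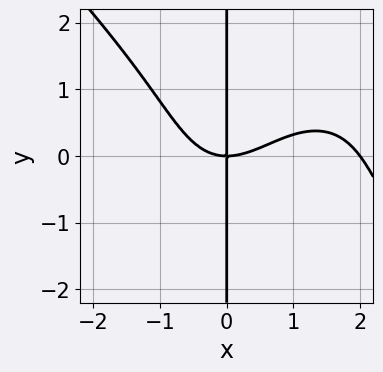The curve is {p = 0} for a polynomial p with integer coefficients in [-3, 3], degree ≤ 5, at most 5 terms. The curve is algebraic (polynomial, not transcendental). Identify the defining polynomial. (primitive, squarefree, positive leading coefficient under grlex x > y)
1. deg p = 4.
2. Checking where it meets the axes: among the integer gridlines, it crosses the x-axis at x ∈ {0, 2}; the visible y-axis segment lies entirely on the curve.
3. The integer polynomial consistent with all of this is the stated p.

x^4 + x*y^3 - 2*x^3 + 3*x*y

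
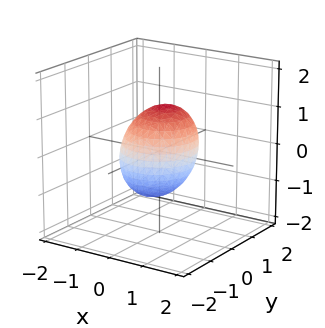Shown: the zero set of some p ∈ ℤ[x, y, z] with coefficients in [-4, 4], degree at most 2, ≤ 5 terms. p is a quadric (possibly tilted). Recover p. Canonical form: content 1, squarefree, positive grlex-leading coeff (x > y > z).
3*x^2 - x*z + 3*y^2 + 2*z^2 - 3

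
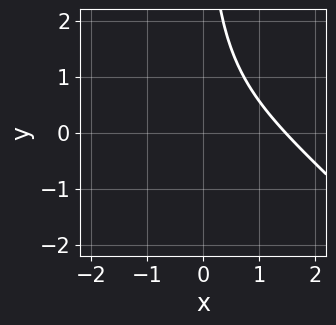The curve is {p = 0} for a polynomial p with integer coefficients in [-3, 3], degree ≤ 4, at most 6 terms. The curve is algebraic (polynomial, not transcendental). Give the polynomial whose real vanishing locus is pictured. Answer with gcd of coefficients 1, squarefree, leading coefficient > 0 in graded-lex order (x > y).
1. Degree: a generic line meets the curve in up to 3 points, so deg p = 3.
2. Observable constraints: it misses every integer gridline on the y-axis.
3. Putting this together gives p.

2*x^3 + 3*x^2*y + x*y^2 - 2*x^2 - 2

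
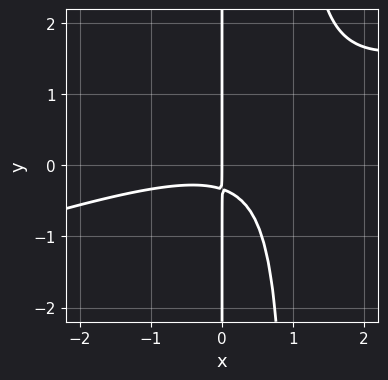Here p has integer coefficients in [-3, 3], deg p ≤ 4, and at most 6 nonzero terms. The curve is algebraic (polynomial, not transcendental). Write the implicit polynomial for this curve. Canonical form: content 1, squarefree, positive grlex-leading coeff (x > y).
x^3 - 3*x^2*y + 3*x*y + x

(a) Degree: a generic line meets the curve in up to 3 points, so deg p = 3.
(b) From the axis intercepts and sections: it crosses the x-axis at the gridline x = 0; the visible y-axis segment lies entirely on the curve.
(c) Putting this together gives p.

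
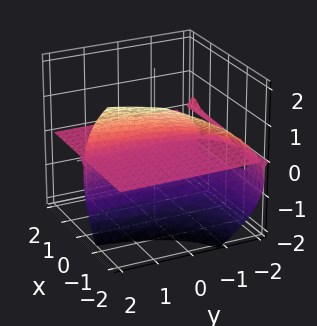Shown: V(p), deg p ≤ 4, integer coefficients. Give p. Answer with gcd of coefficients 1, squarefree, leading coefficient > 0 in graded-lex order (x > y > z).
I count 3 distinct pieces. Treating them together as one polynomial.
The degree is 3 — the shape is more complex than any degree-2 surface.
From the axis intercepts and sections: every point of the x-axis in the box is on the surface; one z-axis crossing is at z = -1.
Assembling these constraints gives the stated polynomial.

x*y*z + z^3 + 2*x*z + z^2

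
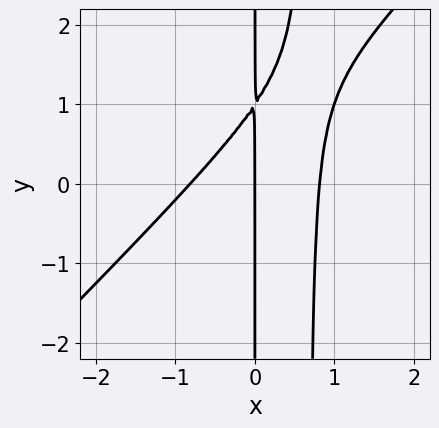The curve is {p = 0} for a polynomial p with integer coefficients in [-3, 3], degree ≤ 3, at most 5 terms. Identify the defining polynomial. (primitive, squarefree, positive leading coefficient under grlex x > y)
3*x^3 - 3*x^2*y + 2*x*y - 2*x

(a) deg p = 3. A generic line meets the curve in up to 3 points.
(b) Observable constraints: the visible y-axis segment lies entirely on the curve; it meets the x-axis at x = 0 (among the integer gridlines).
(c) Putting this together gives p.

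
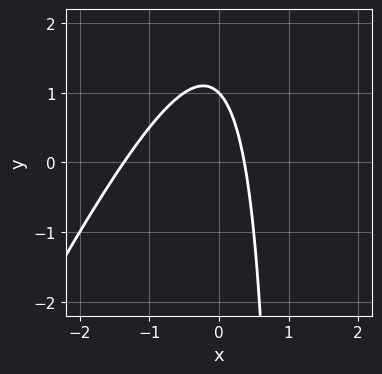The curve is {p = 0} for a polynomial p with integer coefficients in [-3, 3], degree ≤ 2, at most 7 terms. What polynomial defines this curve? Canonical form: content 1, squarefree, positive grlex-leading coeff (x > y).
2*x^2 - x*y + 2*x + y - 1

1. Degree: the shape is more complex than any degree-1 curve, so deg p = 2.
2. From the visible intercepts: it meets the y-axis at y = 1 (among the integer gridlines).
3. Together with the visible shape, these determine p as stated.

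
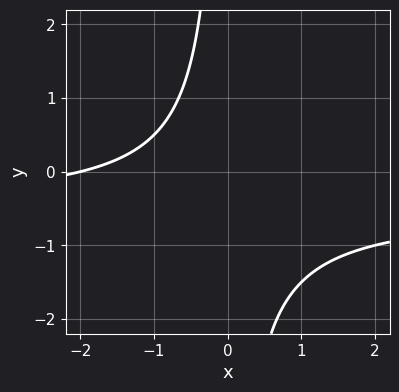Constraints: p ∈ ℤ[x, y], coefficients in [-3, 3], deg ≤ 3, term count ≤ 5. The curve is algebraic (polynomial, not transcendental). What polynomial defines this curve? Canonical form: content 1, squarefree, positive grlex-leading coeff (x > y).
2*x*y + x + 2

(a) Degree: the shape is more complex than any degree-1 curve, so deg p = 2.
(b) From the axis intercepts and sections: no y-intercept at any integer in the box; one x-axis crossing is at x = -2.
(c) These observations pin down the coefficients.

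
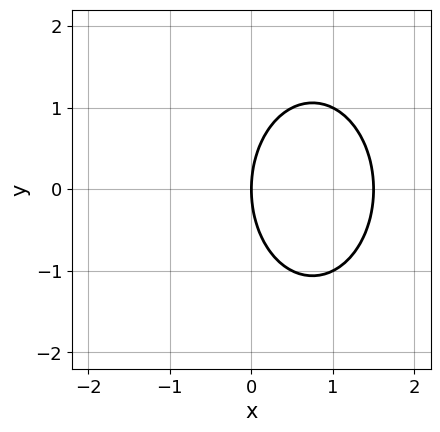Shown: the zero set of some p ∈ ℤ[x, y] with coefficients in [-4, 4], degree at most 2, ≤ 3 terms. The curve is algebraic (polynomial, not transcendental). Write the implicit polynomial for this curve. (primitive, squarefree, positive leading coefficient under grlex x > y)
2*x^2 + y^2 - 3*x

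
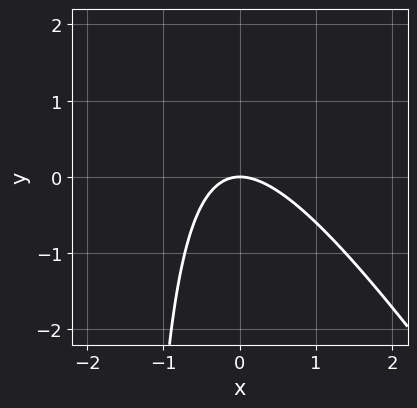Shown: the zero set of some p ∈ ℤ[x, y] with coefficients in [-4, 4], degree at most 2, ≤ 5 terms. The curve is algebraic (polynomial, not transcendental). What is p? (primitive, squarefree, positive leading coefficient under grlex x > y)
First, the degree is 2 — the shape is more complex than any degree-1 curve.
Next, from the axis intercepts and sections: it meets the y-axis at y = 0 (among the integer gridlines); one x-axis crossing is at x = 0.
Finally, the integer polynomial consistent with all of this is the stated p.

3*x^2 + 2*x*y + 3*y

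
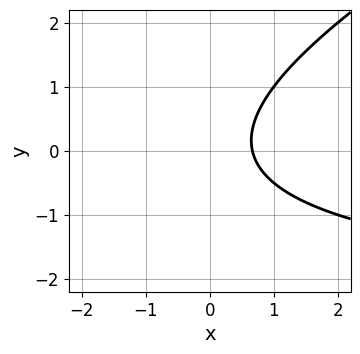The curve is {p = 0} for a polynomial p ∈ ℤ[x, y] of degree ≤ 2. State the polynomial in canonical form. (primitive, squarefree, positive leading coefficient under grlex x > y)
x*y - 2*y^2 + 3*x - 2

First, deg p = 2. No degree-1 curve has this shape.
Next, reading off the gridlines: the curve avoids every integer y-axis point in the box.
Finally, these observations pin down the coefficients.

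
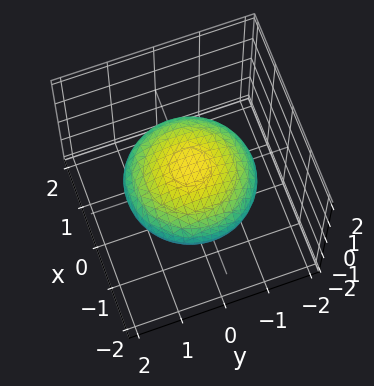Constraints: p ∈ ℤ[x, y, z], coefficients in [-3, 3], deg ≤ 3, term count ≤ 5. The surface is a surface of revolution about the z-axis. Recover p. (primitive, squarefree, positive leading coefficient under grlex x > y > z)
x^2 + y^2 + 3*z^2 - 2

First, degree: a generic line meets the surface in up to 2 points, so deg p = 2.
Then, by symmetry, the z-axis is an axis of rotation, so x and y enter only as x² + y².
Next, reading off the gridlines: a circular section at z = 0 has radius between 1 and 2.
Finally, assembling these constraints gives the stated polynomial.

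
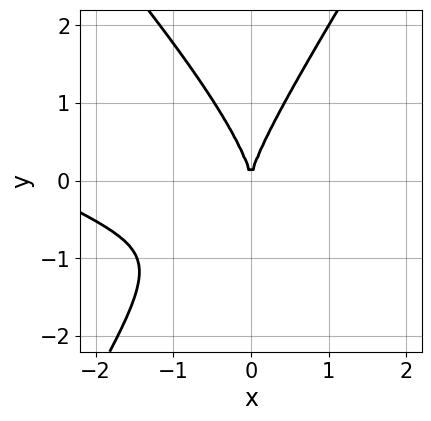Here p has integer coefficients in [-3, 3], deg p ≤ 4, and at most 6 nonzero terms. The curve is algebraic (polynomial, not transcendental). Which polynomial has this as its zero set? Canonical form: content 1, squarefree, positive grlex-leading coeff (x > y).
x^3 + 2*x^2*y - y^3 + 3*x^2

1. The degree is 3 — a generic line meets the curve in up to 3 points.
2. Reading off the gridlines: it crosses the x-axis at the gridline x = 0; one y-axis crossing is at y = 0.
3. Together with the visible shape, these determine p as stated.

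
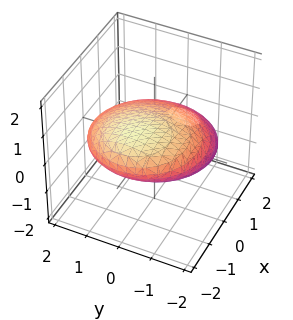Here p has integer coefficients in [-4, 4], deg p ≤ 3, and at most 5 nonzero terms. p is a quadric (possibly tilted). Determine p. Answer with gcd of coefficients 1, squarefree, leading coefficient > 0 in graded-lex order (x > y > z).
(a) The degree is 2 — no degree-1 surface has this shape.
(b) Against the integer gridlines: among the integer gridlines, it crosses the z-axis at z ∈ {-1, 1}.
(c) These observations pin down the coefficients.

x^2 + 2*x*z + y^2 + 3*z^2 - 3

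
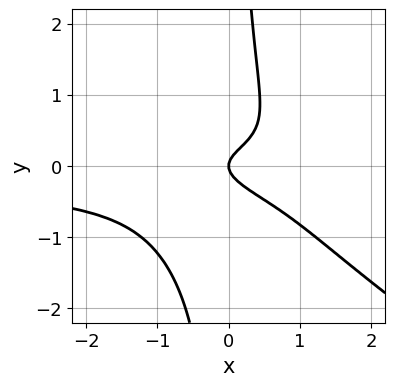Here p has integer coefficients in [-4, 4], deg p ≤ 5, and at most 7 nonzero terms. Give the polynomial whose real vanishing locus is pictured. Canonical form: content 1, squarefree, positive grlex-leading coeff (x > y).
2*x^2*y^2 + 3*x*y^3 + 2*x*y^2 - 3*y^2 + x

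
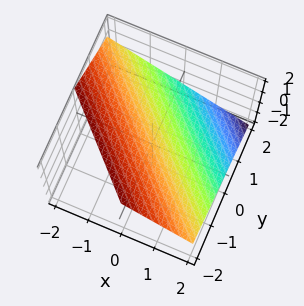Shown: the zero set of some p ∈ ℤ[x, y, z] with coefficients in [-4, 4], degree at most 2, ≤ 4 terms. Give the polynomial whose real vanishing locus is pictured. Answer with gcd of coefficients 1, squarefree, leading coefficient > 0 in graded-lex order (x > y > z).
Degree: every cross-section is a straight line — this is a plane, so deg p = 1.
Checking where it meets the axes: it meets the y-axis at y = 1 (among the integer gridlines); it meets the x-axis at x = 1 (among the integer gridlines).
Together with the visible shape, these determine p as stated.

2*x + 2*y + 3*z - 2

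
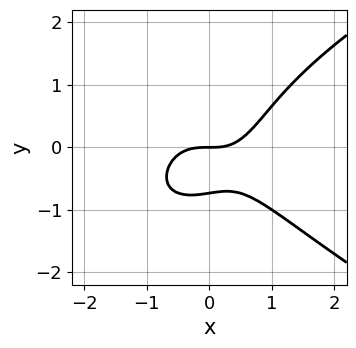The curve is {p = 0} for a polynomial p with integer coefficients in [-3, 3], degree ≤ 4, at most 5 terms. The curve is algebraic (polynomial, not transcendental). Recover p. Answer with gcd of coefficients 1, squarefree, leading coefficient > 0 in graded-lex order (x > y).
(a) The degree is 4 — no degree-3 curve has this shape.
(b) Reading off the gridlines: one y-axis crossing is at y = 0; it crosses the x-axis at the gridline x = 0.
(c) Assembling these constraints gives the stated polynomial.

2*y^4 - 3*x^3 - x*y + 3*y^2 + 3*y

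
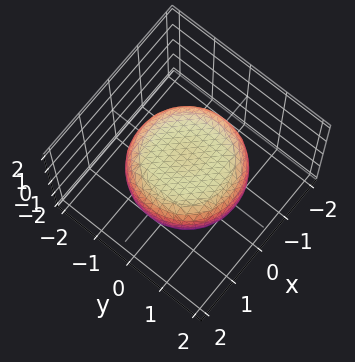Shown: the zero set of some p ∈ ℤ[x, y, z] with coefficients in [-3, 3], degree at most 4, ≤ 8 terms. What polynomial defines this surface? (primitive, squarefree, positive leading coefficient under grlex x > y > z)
(a) Degree: no degree-3 surface has this shape, so deg p = 4.
(b) By symmetry, the surface is invariant under rotation about z: p = q(x² + y², z).
(c) From the visible intercepts: a circular section at z = 0 has radius between 1 and 2.
(d) Matching integer coefficients to the picture gives p.

x^4 + 2*x^2*y^2 + y^4 - x^2 - y^2 + 3*z^2 - 2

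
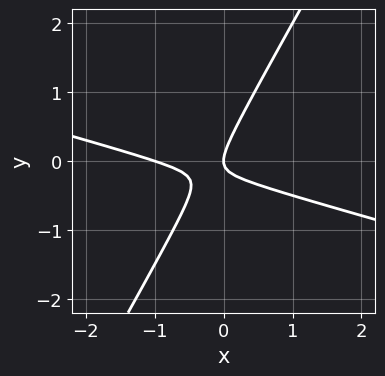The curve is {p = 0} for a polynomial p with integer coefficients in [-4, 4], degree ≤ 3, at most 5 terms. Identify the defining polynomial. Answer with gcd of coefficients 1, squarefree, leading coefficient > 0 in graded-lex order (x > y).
x^2 + 3*x*y - 2*y^2 + x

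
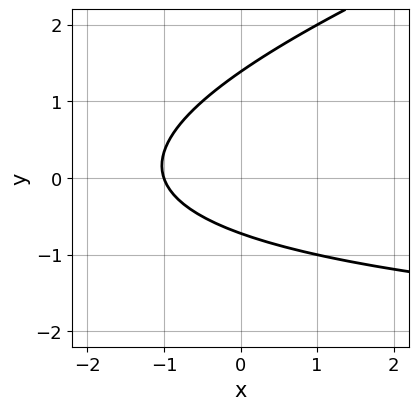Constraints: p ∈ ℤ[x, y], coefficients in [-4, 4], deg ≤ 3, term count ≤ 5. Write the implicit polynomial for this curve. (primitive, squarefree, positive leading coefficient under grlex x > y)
First, deg p = 2. The shape is more complex than any degree-1 curve.
Next, reading off the gridlines: it crosses the x-axis at the gridline x = -1.
Finally, assembling these constraints gives the stated polynomial.

x*y - 3*y^2 + 3*x + 2*y + 3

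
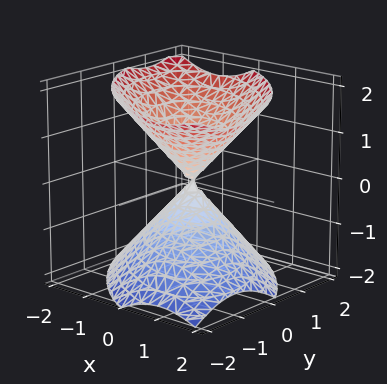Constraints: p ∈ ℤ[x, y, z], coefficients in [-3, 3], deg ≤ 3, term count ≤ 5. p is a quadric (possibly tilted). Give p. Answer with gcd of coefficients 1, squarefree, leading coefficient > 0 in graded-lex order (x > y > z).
x^2 + x*y + y^2 - z^2

1. There are 2 components. They look like related sheets of one shape, so recover p as a whole.
2. The degree is 2 — a generic line meets the surface in up to 2 points.
3. From the axis intercepts and sections: one z-axis crossing is at z = 0; it meets the y-axis at y = 0 (among the integer gridlines); it meets the x-axis at x = 0 (among the integer gridlines).
4. Putting this together gives p.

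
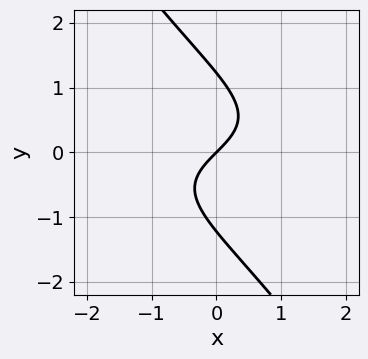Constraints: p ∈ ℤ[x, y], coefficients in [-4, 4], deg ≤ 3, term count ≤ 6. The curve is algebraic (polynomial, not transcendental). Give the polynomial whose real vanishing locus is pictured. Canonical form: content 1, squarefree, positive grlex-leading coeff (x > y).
(a) Degree: the shape is more complex than any degree-2 curve, so deg p = 3.
(b) Checking where it meets the axes: it meets the y-axis at y = 0 (among the integer gridlines); it meets the x-axis at x = 0 (among the integer gridlines).
(c) Assembling these constraints gives the stated polynomial.

3*x*y^2 + 2*y^3 + 3*x - 3*y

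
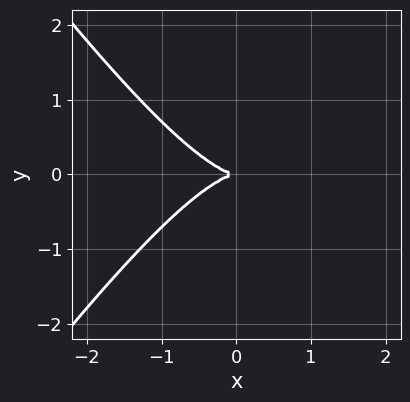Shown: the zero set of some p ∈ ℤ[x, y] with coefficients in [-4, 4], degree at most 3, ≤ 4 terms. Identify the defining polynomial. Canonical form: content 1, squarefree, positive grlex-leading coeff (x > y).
2*x^3 - x*y^2 + 3*y^2

1. The degree is 3 — no degree-2 curve has this shape.
2. Symmetries: the y ↦ −y reflection is a symmetry, so y appears only in even powers.
3. Reading off the gridlines: it crosses the x-axis at the gridline x = 0; it crosses the y-axis at the gridline y = 0.
4. Solving for integer coefficients yields p as stated.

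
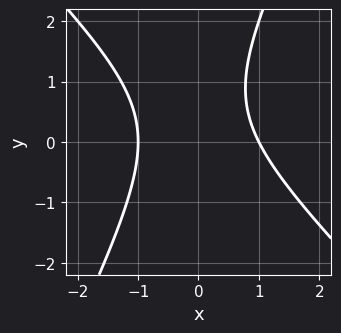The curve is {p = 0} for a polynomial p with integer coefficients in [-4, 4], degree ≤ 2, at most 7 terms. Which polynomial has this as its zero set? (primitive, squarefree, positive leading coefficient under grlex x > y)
First, degree: a generic line meets the curve in up to 2 points, so deg p = 2.
Then, checking where it meets the axes: the curve avoids every integer y-axis point in the box; the x-axis gridline crossings are at x ∈ {-1, 1}.
Finally, fitting integer coefficients to these (and the overall shape) gives p.

2*x^2 + x*y - y^2 + y - 2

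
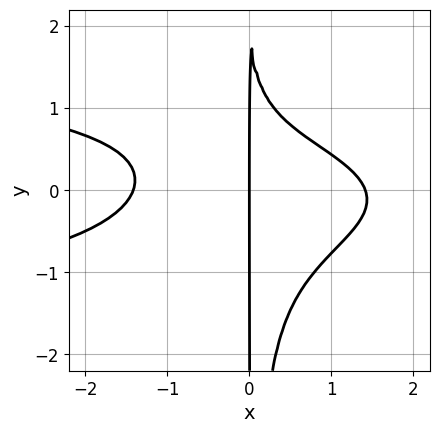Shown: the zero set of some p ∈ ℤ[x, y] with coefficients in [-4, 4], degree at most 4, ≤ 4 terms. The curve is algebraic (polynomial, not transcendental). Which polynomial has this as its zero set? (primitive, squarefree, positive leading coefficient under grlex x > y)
1. Degree: no degree-3 curve has this shape, so deg p = 4.
2. Observable constraints: the visible y-axis segment lies entirely on the curve; it meets the x-axis at x = 0 (among the integer gridlines).
3. Putting this together gives p.

3*x^2*y^2 + x^3 + x*y - 2*x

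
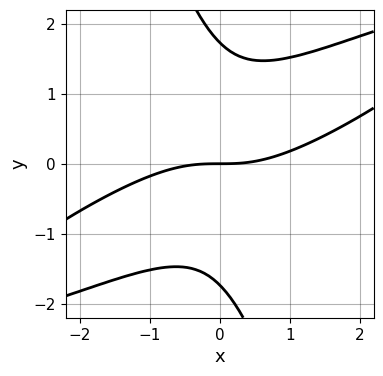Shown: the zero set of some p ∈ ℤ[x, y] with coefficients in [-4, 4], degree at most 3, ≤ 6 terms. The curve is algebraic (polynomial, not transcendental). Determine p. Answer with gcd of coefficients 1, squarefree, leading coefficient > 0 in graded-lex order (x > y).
First, degree: a generic line meets the curve in up to 3 points, so deg p = 3.
Next, from the visible intercepts: one y-axis crossing is at y = 0; it crosses the x-axis at the gridline x = 0.
Finally, the integer polynomial consistent with all of this is the stated p.

x^3 - 3*x^2*y + 2*x*y^2 + y^3 - 3*y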